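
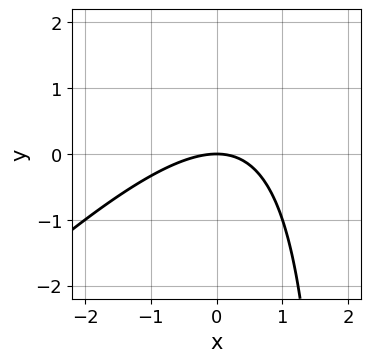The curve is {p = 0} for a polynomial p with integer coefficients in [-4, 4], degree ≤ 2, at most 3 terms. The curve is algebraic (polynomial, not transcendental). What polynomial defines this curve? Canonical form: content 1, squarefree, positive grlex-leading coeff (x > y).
x^2 - x*y + 2*y

First, degree: the shape is more complex than any degree-1 curve, so deg p = 2.
Then, observable constraints: it meets the x-axis at x = 0 (among the integer gridlines); one y-axis crossing is at y = 0.
Finally, together with the visible shape, these determine p as stated.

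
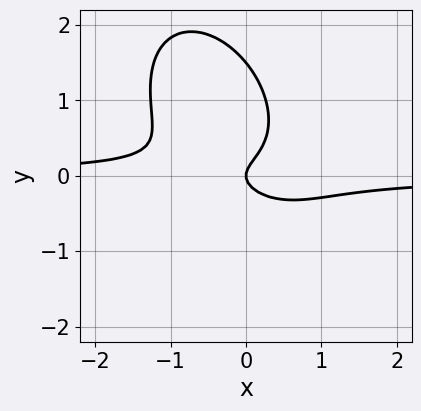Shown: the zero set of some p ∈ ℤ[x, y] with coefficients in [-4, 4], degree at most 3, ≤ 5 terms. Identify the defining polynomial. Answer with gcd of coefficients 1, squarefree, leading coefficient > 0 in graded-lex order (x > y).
First, the degree is 3 — a generic line meets the curve in up to 3 points.
Then, observable constraints: it crosses the x-axis at the gridline x = 0; it meets the y-axis at y = 0 (among the integer gridlines).
Finally, putting this together gives p.

3*x^2*y + 2*x*y^2 + 2*y^3 - 3*y^2 + x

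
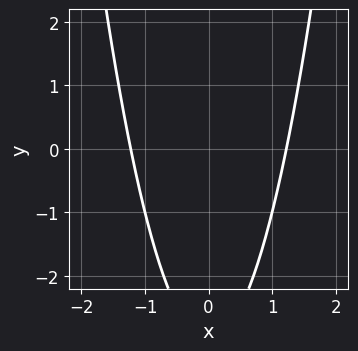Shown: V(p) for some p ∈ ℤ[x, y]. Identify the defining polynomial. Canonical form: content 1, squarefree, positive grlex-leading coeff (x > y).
deg p = 2. The shape is more complex than any degree-1 curve.
Symmetries: mirror symmetry x ↦ −x ⇒ only even powers of x.
From the visible intercepts: it misses every integer gridline on the y-axis.
Matching integer coefficients to the picture gives p.

2*x^2 - y - 3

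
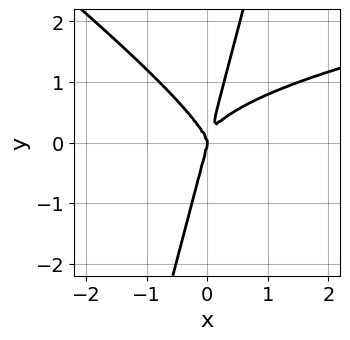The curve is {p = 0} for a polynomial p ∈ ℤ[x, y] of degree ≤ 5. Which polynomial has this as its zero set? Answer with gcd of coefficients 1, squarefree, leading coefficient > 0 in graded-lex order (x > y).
3*x^2*y^2 + 3*x*y^3 - y^4 - 3*x^3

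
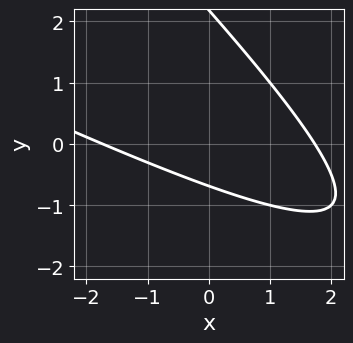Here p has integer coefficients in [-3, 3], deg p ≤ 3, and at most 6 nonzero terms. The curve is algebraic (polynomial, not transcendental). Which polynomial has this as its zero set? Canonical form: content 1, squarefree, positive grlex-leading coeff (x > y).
1. Degree: no degree-1 curve has this shape, so deg p = 2.
2. Matching integer coefficients to the picture gives p.

x^2 + 3*x*y + 2*y^2 - 3*y - 3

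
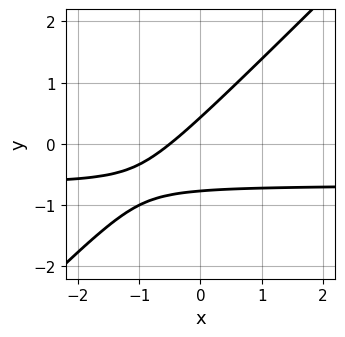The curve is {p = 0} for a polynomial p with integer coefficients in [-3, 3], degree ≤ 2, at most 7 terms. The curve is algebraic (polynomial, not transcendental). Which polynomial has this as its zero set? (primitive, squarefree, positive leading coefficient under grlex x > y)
(a) Degree: the shape is more complex than any degree-1 curve, so deg p = 2.
(b) Solving for integer coefficients yields p as stated.

3*x*y - 3*y^2 + 2*x - y + 1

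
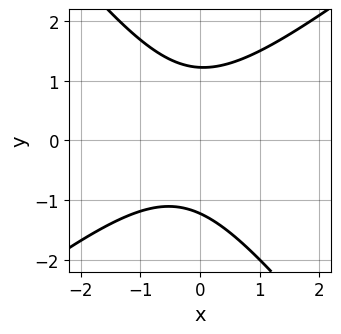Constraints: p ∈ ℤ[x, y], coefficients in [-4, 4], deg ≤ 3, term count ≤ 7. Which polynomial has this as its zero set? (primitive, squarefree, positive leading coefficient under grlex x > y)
2*x^2 - x*y - 2*y^2 + x + 3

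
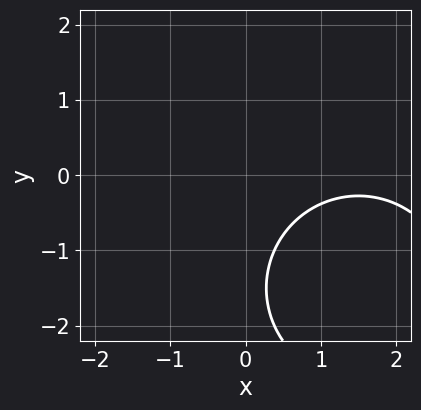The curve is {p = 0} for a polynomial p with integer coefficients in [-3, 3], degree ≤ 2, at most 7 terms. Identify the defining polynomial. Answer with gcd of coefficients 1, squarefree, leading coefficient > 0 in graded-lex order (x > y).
x^2 + y^2 - 3*x + 3*y + 3

deg p = 2.
Against the integer gridlines: no y-intercept at any integer in the box; no x-intercept at any integer in the box.
Fitting integer coefficients to these (and the overall shape) gives p.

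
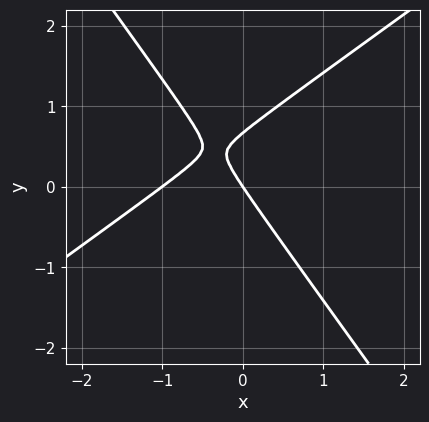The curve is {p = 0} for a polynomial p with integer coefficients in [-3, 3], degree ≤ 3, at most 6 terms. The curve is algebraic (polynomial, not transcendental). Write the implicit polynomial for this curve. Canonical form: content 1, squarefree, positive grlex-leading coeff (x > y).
Degree: no degree-1 curve has this shape, so deg p = 2.
From the axis intercepts and sections: one y-axis crossing is at y = 0; among the integer gridlines, it crosses the x-axis at x ∈ {-1, 0}.
Together with the visible shape, these determine p as stated.

3*x^2 - 2*x*y - 3*y^2 + 3*x + 2*y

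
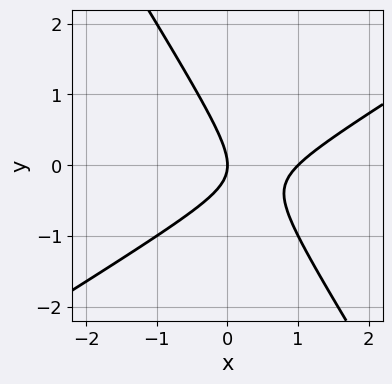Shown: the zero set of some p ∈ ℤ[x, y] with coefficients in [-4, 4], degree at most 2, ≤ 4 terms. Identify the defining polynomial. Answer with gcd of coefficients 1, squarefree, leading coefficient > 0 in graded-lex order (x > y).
First, the degree is 2 — a generic line meets the curve in up to 2 points.
Then, from the visible intercepts: one y-axis crossing is at y = 0; among the integer gridlines, it crosses the x-axis at x ∈ {0, 1}.
Finally, the integer polynomial consistent with all of this is the stated p.

x^2 - x*y - y^2 - x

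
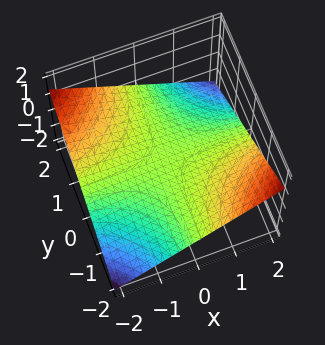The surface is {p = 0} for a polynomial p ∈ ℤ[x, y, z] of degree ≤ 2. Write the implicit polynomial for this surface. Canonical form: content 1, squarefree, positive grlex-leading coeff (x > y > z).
x*y + 3*z

1. deg p = 2. A hyperbolic paraboloid; a quadric.
2. Reading off the gridlines: the visible x-axis segment lies entirely on the surface; one z-axis crossing is at z = 0.
3. Solving for integer coefficients yields p as stated. Check: (0, 1, 0) on the y-axis lies on the surface, and p(0, 1, 0) = 0. ✓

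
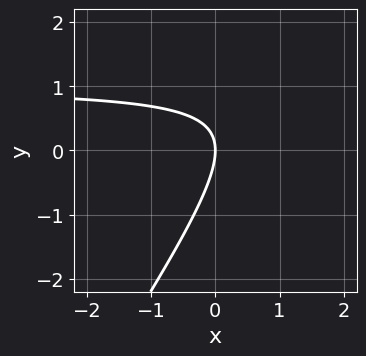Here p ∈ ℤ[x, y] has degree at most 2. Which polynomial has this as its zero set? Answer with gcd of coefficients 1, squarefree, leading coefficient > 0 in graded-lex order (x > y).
3*x*y - 2*y^2 - 3*x

The degree is 2 — the shape is more complex than any degree-1 curve.
Reading off the gridlines: it crosses the y-axis at the gridline y = 0; one x-axis crossing is at x = 0.
Solving for integer coefficients yields p as stated.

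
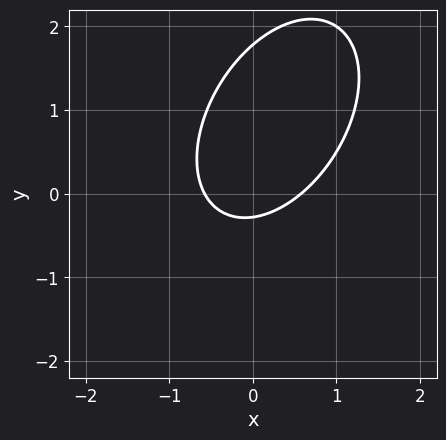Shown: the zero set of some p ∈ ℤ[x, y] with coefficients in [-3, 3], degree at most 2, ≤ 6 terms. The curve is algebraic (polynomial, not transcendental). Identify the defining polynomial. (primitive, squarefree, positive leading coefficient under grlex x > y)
1. Degree: no degree-1 curve has this shape, so deg p = 2.
2. Matching integer coefficients to the picture gives p.

3*x^2 - 2*x*y + 2*y^2 - 3*y - 1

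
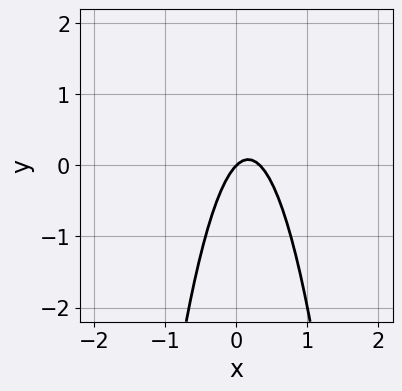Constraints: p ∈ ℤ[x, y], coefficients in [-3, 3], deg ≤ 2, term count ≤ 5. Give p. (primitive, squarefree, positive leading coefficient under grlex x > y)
1. The degree is 2 — a generic line meets the curve in up to 2 points.
2. Checking where it meets the axes: it meets the x-axis at x = 0 (among the integer gridlines); it crosses the y-axis at the gridline y = 0.
3. Matching integer coefficients to the picture gives p.

3*x^2 - x + y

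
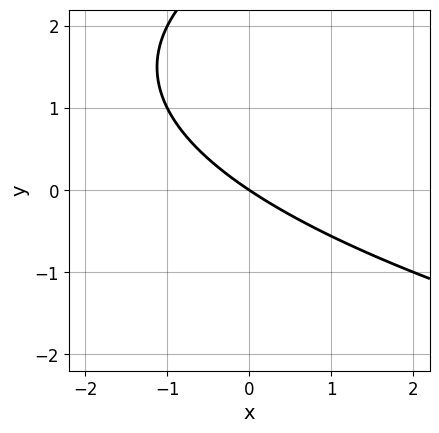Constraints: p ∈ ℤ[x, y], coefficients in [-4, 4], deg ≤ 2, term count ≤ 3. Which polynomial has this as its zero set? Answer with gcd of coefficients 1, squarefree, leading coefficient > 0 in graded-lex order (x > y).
y^2 - 2*x - 3*y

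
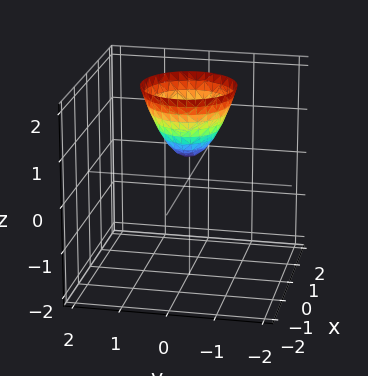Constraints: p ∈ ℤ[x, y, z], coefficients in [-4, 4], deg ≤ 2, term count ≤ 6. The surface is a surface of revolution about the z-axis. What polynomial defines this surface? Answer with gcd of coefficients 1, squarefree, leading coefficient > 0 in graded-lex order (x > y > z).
3*x^2 + 3*y^2 - 2*z + 1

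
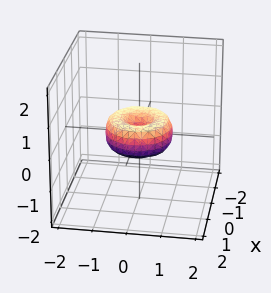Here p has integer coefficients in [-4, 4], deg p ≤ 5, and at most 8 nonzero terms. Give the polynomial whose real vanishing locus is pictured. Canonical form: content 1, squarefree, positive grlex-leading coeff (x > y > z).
First, deg p = 4.
Next, by symmetry, the z-axis is an axis of rotation, so x and y enter only as x² + y².
Next, from the axis intercepts and sections: one z-axis crossing is at z = 0; a circular section at z = 0 has radius exactly 1; the y-axis gridline crossings are at y ∈ {-1, 0, 1}.
Finally, these observations pin down the coefficients.

x^4 + 2*x^2*y^2 + y^4 - x^2 - y^2 + z^2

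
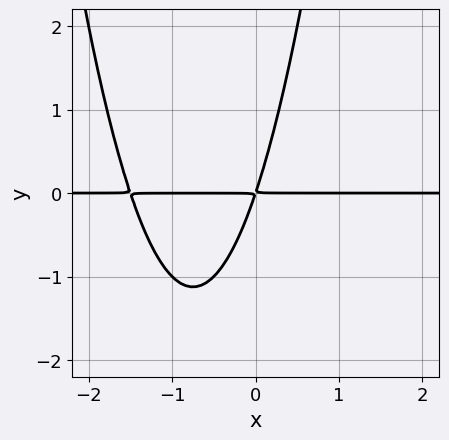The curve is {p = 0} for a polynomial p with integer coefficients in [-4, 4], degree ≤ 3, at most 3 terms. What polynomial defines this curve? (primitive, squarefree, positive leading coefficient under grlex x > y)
2*x^2*y + 3*x*y - y^2

deg p = 3.
Checking where it meets the axes: every point of the x-axis in the box is on the curve.
Assembling these constraints gives the stated polynomial.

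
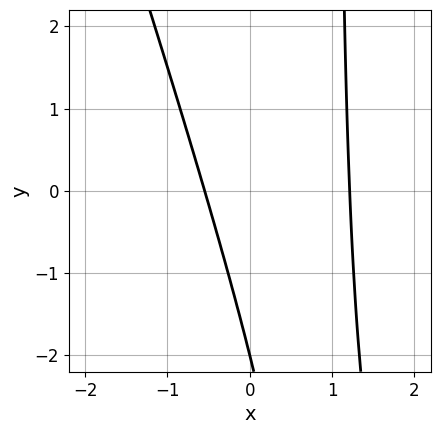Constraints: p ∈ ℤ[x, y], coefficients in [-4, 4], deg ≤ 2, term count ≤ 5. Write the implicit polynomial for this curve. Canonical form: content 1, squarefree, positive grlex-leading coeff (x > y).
3*x^2 + x*y - 2*x - y - 2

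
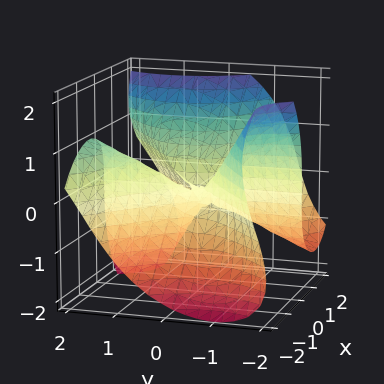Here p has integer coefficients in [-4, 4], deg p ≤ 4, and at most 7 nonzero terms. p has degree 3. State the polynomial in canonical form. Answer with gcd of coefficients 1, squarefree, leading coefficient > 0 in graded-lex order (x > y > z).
Degree: a generic line meets the surface in up to 3 points, so deg p = 3.
Reading off the gridlines: it meets the x-axis at x = 0 (among the integer gridlines); it crosses the z-axis at the gridline z = 0; the visible y-axis segment lies entirely on the surface.
Matching integer coefficients to the picture gives p.

2*x^3 - 3*x*y^2 + 3*x*y*z - 2*z^3 + 2*x*z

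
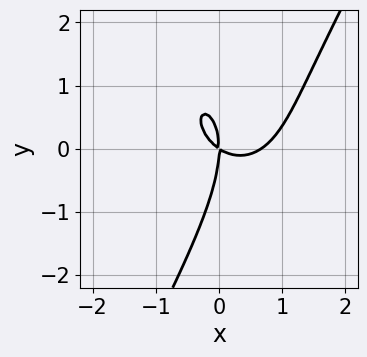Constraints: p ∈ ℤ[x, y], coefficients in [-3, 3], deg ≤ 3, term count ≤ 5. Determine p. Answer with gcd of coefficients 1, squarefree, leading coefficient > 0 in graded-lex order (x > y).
3*x^3 + x*y^2 - y^3 - 2*x^2 - 3*x*y

deg p = 3.
From the visible intercepts: it meets the x-axis at x = 0 (among the integer gridlines); it meets the y-axis at y = 0 (among the integer gridlines).
These observations pin down the coefficients.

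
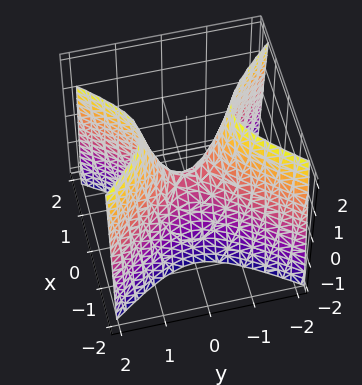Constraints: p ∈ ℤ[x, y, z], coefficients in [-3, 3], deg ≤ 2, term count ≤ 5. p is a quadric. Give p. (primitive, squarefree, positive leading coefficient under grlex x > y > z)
Degree: a saddle surface; a quadric, so deg p = 2.
Symmetries: mirror symmetry y ↦ −y ⇒ only even powers of y; it's symmetric under x → −x, forcing even powers of x.
Observable constraints: it meets the x-axis at x = 0 (among the integer gridlines); it crosses the y-axis at the gridline y = 0.
The integer polynomial consistent with all of this is the stated p.

3*x^2 - 2*y^2 + z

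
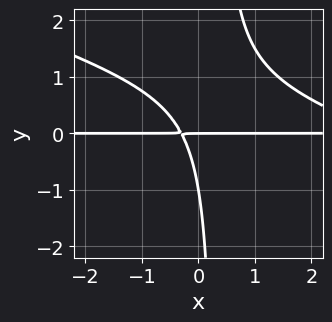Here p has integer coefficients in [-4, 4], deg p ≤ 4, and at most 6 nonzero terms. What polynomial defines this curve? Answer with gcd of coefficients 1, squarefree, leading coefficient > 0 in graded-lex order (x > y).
Degree: the shape is more complex than any degree-2 curve, so deg p = 3.
Checking where it meets the axes: the visible x-axis segment lies entirely on the curve; the y-axis gridline crossings are at y ∈ {-1, 0}.
The integer polynomial consistent with all of this is the stated p.

x^2*y + 3*x*y^2 - 3*x*y - y^2 - y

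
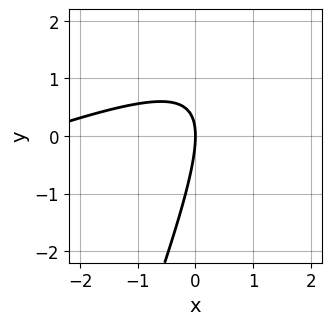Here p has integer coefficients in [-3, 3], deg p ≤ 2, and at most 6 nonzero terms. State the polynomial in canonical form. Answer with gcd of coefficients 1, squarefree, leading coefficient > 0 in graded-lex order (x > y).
1. deg p = 2.
2. From the axis intercepts and sections: it meets the x-axis at x = 0 (among the integer gridlines); it meets the y-axis at y = 0 (among the integer gridlines).
3. The integer polynomial consistent with all of this is the stated p.

x^2 - 3*x*y + y^2 + 3*x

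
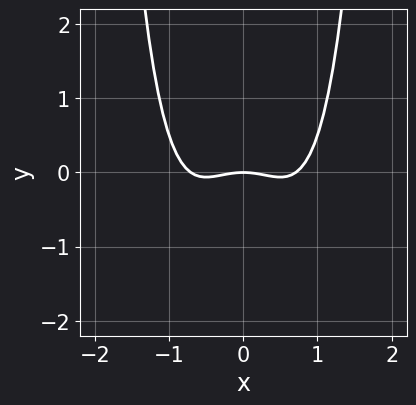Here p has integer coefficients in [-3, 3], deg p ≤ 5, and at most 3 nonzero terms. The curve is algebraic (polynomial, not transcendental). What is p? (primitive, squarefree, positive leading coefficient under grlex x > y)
2*x^4 - x^2 - 2*y

1. Degree: the shape is more complex than any degree-3 curve, so deg p = 4.
2. Symmetries: the x ↦ −x reflection is a symmetry, so x appears only in even powers.
3. Reading off the gridlines: one x-axis crossing is at x = 0; one y-axis crossing is at y = 0.
4. Fitting integer coefficients to these (and the overall shape) gives p.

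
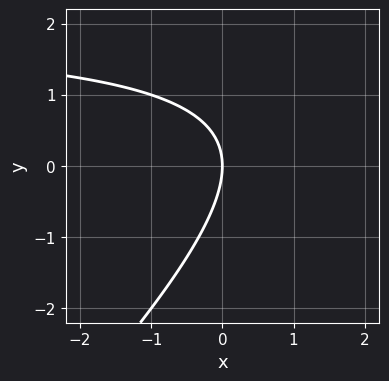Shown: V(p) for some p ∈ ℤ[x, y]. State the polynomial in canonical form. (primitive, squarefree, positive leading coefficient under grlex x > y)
x*y - y^2 - 2*x

(a) The degree is 2 — the shape is more complex than any degree-1 curve.
(b) Observable constraints: one x-axis crossing is at x = 0; one y-axis crossing is at y = 0.
(c) Together with the visible shape, these determine p as stated.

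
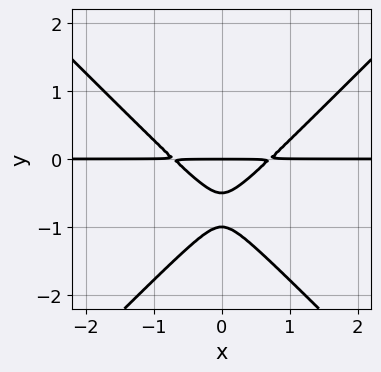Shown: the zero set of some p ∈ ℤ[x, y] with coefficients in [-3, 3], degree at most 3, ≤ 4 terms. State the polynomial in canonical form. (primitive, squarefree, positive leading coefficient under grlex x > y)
1. The degree is 3 — no degree-2 curve has this shape.
2. Symmetries: mirror symmetry x ↦ −x ⇒ only even powers of x.
3. From the axis intercepts and sections: every point of the x-axis in the box is on the curve; among the integer gridlines, it crosses the y-axis at y ∈ {-1, 0}.
4. Together with the visible shape, these determine p as stated.

2*x^2*y - 2*y^3 - 3*y^2 - y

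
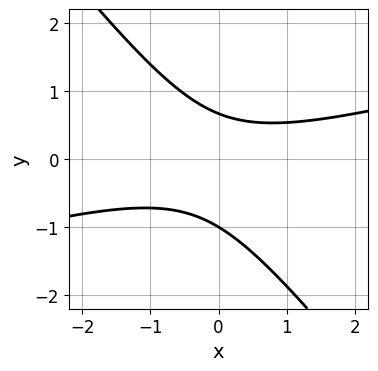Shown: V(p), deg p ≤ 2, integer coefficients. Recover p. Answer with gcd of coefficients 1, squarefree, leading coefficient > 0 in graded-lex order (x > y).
x^2 - 3*x*y - 3*y^2 - y + 2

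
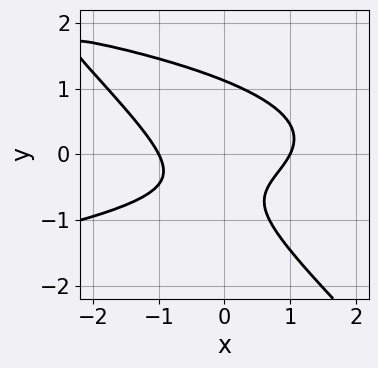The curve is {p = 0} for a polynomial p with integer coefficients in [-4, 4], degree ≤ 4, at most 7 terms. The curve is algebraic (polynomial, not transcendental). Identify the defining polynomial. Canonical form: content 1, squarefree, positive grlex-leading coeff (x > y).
3*x*y^2 + 3*y^3 + 2*x^2 - 2*y - 2

First, deg p = 3. The shape is more complex than any degree-2 curve.
Then, from the visible intercepts: the x-axis gridline crossings are at x ∈ {-1, 1}.
Finally, matching integer coefficients to the picture gives p.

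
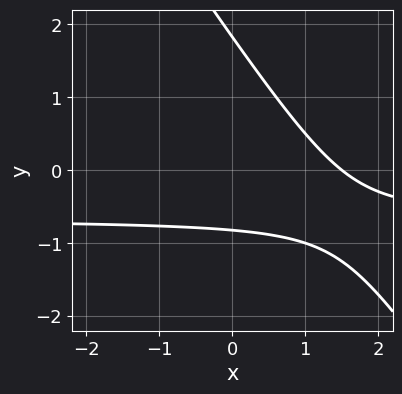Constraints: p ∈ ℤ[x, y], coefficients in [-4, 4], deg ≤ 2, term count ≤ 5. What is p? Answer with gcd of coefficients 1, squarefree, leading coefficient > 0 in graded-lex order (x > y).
3*x*y + 2*y^2 + 2*x - 2*y - 3

First, the degree is 2 — the shape is more complex than any degree-1 curve.
Finally, the integer polynomial consistent with all of this is the stated p.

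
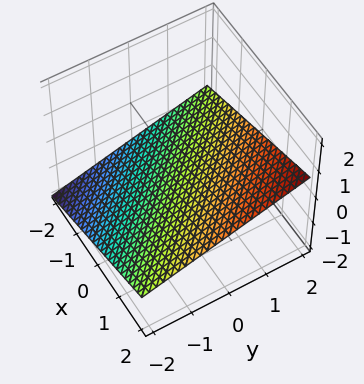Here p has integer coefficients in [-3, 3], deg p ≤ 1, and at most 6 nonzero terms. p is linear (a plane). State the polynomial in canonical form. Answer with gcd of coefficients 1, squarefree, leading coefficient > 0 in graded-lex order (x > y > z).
x + y - 3*z - 2

deg p = 1. The surface is flat (a plane).
Observable constraints: one y-axis crossing is at y = 2; one x-axis crossing is at x = 2.
These observations pin down the coefficients.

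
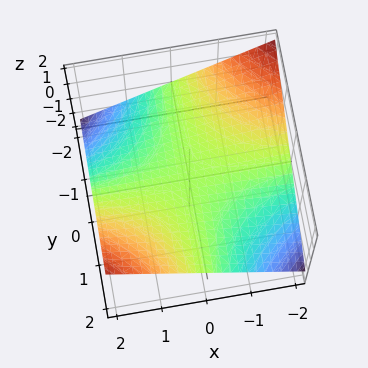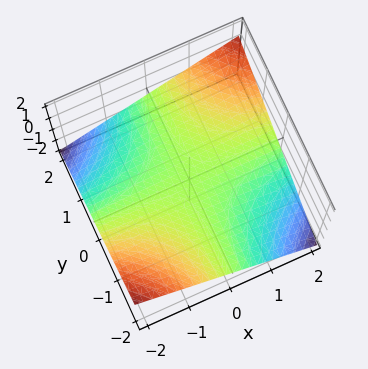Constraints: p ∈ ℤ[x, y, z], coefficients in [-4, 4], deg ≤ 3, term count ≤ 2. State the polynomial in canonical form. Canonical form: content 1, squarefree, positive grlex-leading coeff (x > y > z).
x*y - 3*z

1. The degree is 2 — a hyperbolic paraboloid; a quadric.
2. Reading off the gridlines: one z-axis crossing is at z = 0; every point of the y-axis in the box is on the surface.
3. Matching integer coefficients to the picture gives p.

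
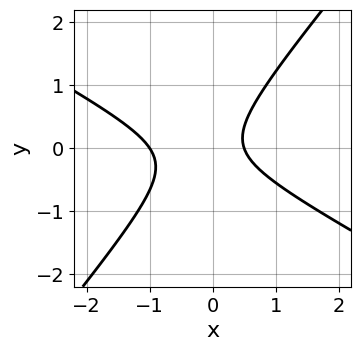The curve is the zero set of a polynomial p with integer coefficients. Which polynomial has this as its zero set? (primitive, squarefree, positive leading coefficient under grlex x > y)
2*x^2 + 2*x*y - 3*y^2 + x - 1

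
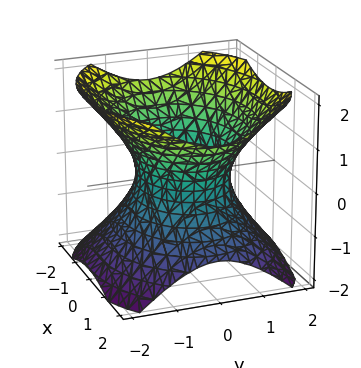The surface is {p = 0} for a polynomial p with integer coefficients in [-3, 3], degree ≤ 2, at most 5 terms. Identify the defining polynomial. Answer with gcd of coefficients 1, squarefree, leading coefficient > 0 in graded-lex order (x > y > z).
2*x^2 + 3*y^2 - 3*z^2 - 3

First, the degree is 2 — one connected sheet with a waist; a quadric.
Next, symmetries: mirror symmetry z ↦ −z ⇒ only even powers of z; it's symmetric under y → −y, forcing even powers of y; it's symmetric under x → −x, forcing even powers of x.
Then, from the axis intercepts and sections: among the integer gridlines, it crosses the y-axis at y ∈ {-1, 1}; the surface avoids every integer z-axis point in the box.
Finally, solving for integer coefficients yields p as stated.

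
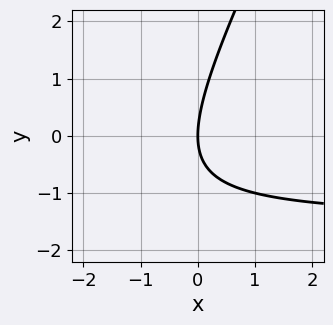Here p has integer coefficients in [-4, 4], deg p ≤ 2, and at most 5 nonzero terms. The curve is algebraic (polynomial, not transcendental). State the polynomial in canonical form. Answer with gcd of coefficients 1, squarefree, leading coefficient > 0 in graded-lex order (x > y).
(a) deg p = 2. A generic line meets the curve in up to 2 points.
(b) Against the integer gridlines: it meets the x-axis at x = 0 (among the integer gridlines); it crosses the y-axis at the gridline y = 0.
(c) Fitting integer coefficients to these (and the overall shape) gives p.

2*x*y - y^2 + 3*x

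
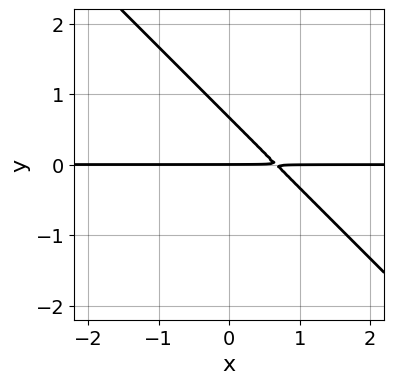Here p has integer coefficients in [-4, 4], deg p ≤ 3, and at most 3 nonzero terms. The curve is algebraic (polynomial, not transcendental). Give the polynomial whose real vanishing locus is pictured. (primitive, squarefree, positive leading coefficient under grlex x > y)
deg p = 2. The shape is more complex than any degree-1 curve.
From the axis intercepts and sections: every point of the x-axis in the box is on the curve; it crosses the y-axis at the gridline y = 0.
These observations pin down the coefficients.

3*x*y + 3*y^2 - 2*y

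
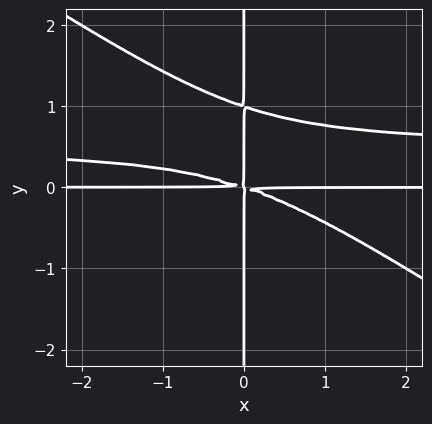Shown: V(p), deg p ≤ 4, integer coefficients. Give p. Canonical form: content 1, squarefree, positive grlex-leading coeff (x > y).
2*x^2*y^2 + 3*x*y^3 - x^2*y - 3*x*y^2

The degree is 4 — no degree-3 curve has this shape.
Against the integer gridlines: every point of the y-axis in the box is on the curve; the visible x-axis segment lies entirely on the curve.
Matching integer coefficients to the picture gives p.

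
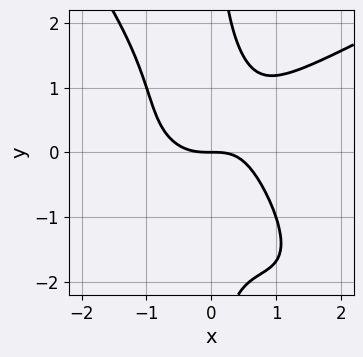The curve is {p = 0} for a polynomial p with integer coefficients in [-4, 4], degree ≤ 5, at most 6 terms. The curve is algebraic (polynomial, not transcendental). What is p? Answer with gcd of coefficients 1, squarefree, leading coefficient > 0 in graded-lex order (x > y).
x^4 - 3*x^2*y^2 - 2*x*y^3 + 3*x^3 + 3*y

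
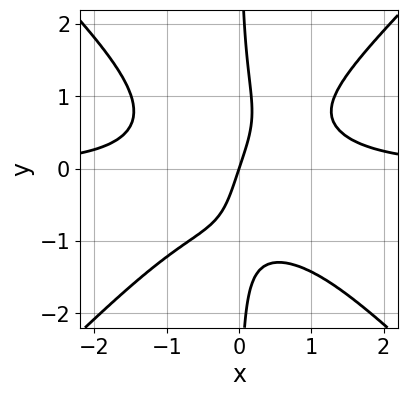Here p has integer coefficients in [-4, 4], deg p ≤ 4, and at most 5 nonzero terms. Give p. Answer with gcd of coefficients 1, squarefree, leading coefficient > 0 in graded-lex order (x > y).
The degree is 4 — the shape is more complex than any degree-3 curve.
Observable constraints: it crosses the x-axis at the gridline x = 0; one y-axis crossing is at y = 0.
Matching integer coefficients to the picture gives p.

3*x^3*y - 3*x*y^3 - 3*x + y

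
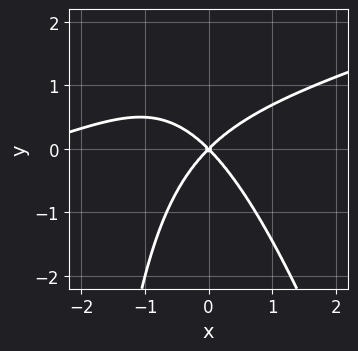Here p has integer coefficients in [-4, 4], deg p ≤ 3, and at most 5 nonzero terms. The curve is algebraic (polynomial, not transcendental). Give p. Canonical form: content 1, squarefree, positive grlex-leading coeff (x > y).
x^3 - 3*x^2*y - x*y^2 + 3*x^2 - 3*y^2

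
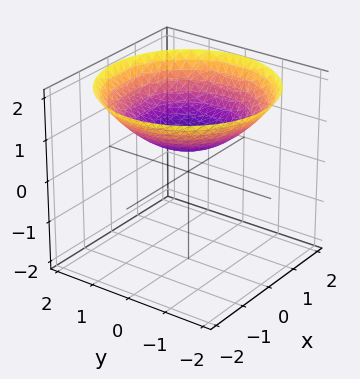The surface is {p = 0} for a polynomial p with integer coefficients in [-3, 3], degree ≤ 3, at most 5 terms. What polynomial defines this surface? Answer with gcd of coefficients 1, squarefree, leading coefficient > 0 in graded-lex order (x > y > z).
x^2 + y^2 - 3*z + 2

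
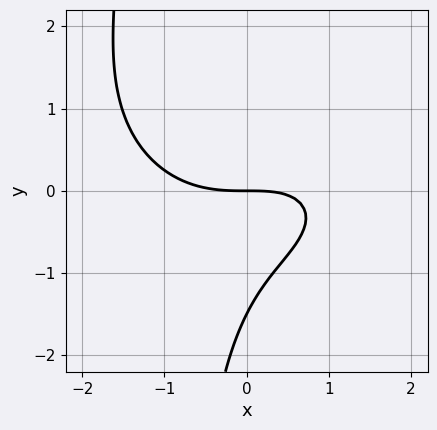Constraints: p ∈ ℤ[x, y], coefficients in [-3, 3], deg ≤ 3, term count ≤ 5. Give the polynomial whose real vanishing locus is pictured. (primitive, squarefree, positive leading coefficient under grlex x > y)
x^3 + 2*x*y^2 - x*y + 2*y^2 + 3*y

First, the degree is 3 — a generic line meets the curve in up to 3 points.
Then, against the integer gridlines: one y-axis crossing is at y = 0; it crosses the x-axis at the gridline x = 0.
Finally, these observations pin down the coefficients.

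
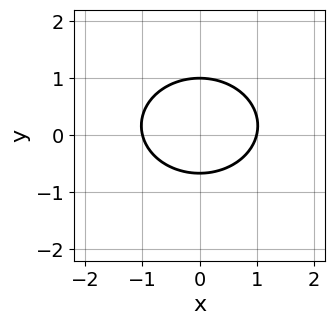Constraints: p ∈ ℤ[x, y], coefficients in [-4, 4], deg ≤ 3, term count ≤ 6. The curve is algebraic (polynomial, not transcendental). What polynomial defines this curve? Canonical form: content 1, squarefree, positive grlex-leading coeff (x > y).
2*x^2 + 3*y^2 - y - 2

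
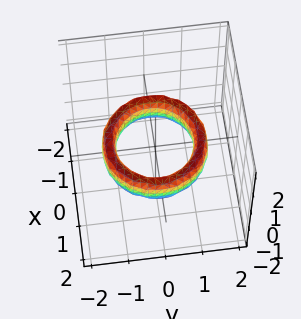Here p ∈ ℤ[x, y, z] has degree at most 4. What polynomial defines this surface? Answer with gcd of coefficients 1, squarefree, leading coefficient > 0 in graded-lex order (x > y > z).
The degree is 4 — a generic line meets the surface in up to 4 points.
By symmetry, every cross-section ⟂ z is a circle, so x, y appear only via x² + y².
Against the integer gridlines: among the integer gridlines, it crosses the x-axis at x ∈ {-1, 1}; among the integer gridlines, it crosses the y-axis at y ∈ {-1, 1}; no z-intercept at any integer in the box; a circular section at z = 0 has radius exactly 1.
Fitting integer coefficients to these (and the overall shape) gives p.

x^4 + 2*x^2*y^2 + y^4 - 3*x^2 - 3*y^2 + z^2 + 2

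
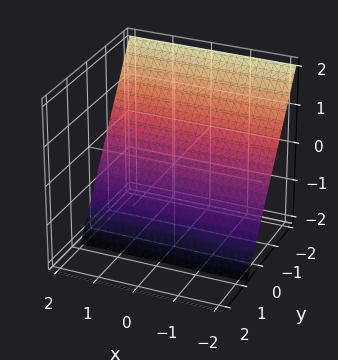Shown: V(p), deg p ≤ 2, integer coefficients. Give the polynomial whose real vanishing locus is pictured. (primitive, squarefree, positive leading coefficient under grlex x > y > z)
The degree is 1 — the surface is flat (a plane).
Checking where it meets the axes: it meets the z-axis at z = -1 (among the integer gridlines); no x-intercept at any integer in the box.
Fitting integer coefficients to these (and the overall shape) gives p.

3*y + 2*z + 2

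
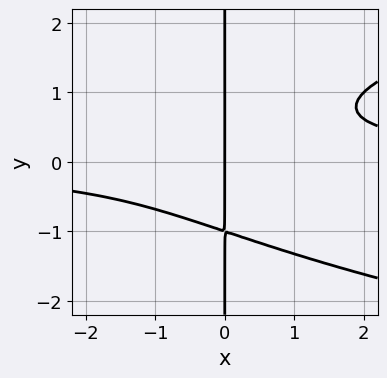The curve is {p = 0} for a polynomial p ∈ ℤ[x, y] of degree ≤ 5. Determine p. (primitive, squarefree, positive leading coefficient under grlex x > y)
x*y^3 - x^2*y + x

(a) deg p = 4.
(b) Checking where it meets the axes: the visible y-axis segment lies entirely on the curve; one x-axis crossing is at x = 0.
(c) Assembling these constraints gives the stated polynomial.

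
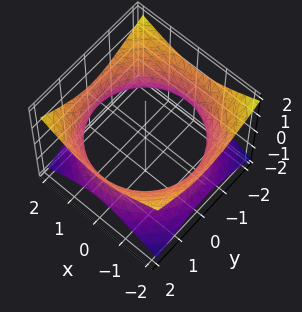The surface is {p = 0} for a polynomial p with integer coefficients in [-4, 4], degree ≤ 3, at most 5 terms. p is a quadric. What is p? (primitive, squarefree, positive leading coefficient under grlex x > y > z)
x^2 + y^2 - 2*z^2 - 3

The degree is 2 — one connected sheet with a waist; a quadric.
Symmetries: it's symmetric under z → −z, forcing even powers of z; rotational symmetry about the z-axis ⇒ p depends on x, y only through x² + y².
From the visible intercepts: it misses every integer gridline on the z-axis; a circular section at z = 0 has radius between 1 and 2.
Putting this together gives p.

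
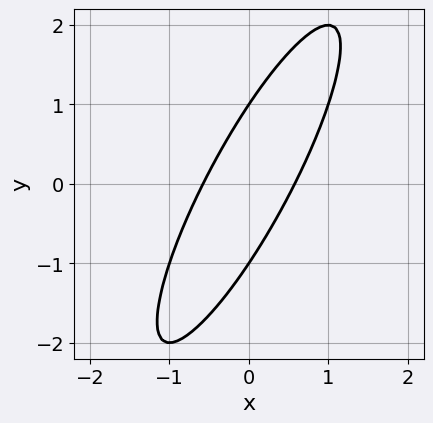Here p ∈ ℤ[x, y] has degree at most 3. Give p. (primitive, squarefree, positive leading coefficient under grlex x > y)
First, degree: no degree-1 curve has this shape, so deg p = 2.
Then, observable constraints: among the integer gridlines, it crosses the y-axis at y ∈ {-1, 1}.
Finally, these observations pin down the coefficients.

3*x^2 - 3*x*y + y^2 - 1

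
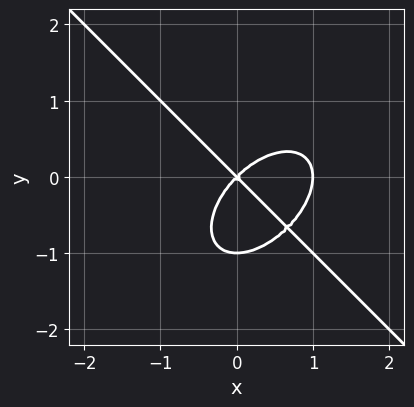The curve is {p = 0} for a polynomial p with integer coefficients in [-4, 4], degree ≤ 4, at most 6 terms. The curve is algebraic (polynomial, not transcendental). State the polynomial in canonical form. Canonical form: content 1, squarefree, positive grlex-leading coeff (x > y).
x^3 + y^3 - x^2 + y^2

(a) The degree is 3 — the shape is more complex than any degree-2 curve.
(b) Checking where it meets the axes: among the integer gridlines, it crosses the x-axis at x ∈ {0, 1}; the y-axis gridline crossings are at y ∈ {-1, 0}.
(c) These observations pin down the coefficients.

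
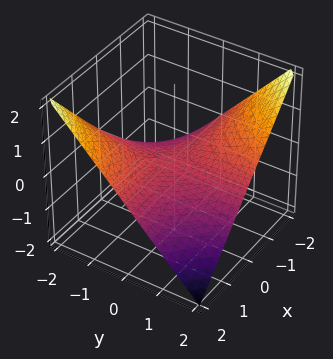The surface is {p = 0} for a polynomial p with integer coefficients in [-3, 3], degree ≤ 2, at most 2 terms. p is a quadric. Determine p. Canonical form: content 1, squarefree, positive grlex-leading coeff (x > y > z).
First, the degree is 2 — a saddle surface; a quadric.
Then, against the integer gridlines: the visible y-axis segment lies entirely on the surface; it meets the z-axis at z = 0 (among the integer gridlines); the visible x-axis segment lies entirely on the surface.
Finally, the integer polynomial consistent with all of this is the stated p.

x*y + 2*z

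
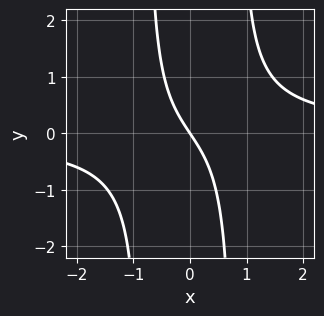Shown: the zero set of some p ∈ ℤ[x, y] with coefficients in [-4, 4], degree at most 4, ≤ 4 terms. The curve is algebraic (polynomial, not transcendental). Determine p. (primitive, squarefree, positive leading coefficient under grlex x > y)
3*x^2*y - 3*x - 2*y

Degree: no degree-2 curve has this shape, so deg p = 3.
From the axis intercepts and sections: one x-axis crossing is at x = 0; it meets the y-axis at y = 0 (among the integer gridlines).
Together with the visible shape, these determine p as stated.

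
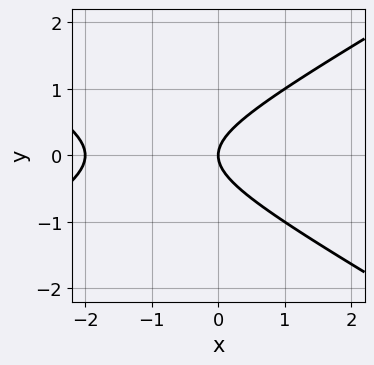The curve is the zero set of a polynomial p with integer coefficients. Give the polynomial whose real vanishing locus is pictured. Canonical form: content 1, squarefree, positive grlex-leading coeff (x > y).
(a) Degree: the shape is more complex than any degree-1 curve, so deg p = 2.
(b) Symmetries: mirror symmetry y ↦ −y ⇒ only even powers of y.
(c) Reading off the gridlines: it meets the y-axis at y = 0 (among the integer gridlines); the x-axis gridline crossings are at x ∈ {-2, 0}.
(d) Matching integer coefficients to the picture gives p.

x^2 - 3*y^2 + 2*x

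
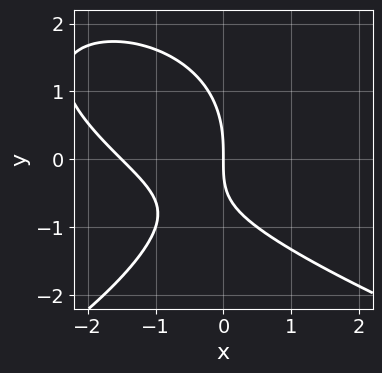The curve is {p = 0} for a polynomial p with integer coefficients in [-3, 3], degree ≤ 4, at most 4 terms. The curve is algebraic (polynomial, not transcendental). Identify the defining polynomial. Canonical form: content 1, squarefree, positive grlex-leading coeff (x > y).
(a) The degree is 3 — a generic line meets the curve in up to 3 points.
(b) From the visible intercepts: one y-axis crossing is at y = 0; one x-axis crossing is at x = 0.
(c) Matching integer coefficients to the picture gives p.

y^3 + 2*x^2 + 2*x*y + 3*x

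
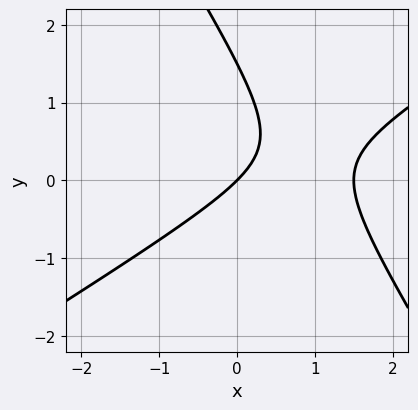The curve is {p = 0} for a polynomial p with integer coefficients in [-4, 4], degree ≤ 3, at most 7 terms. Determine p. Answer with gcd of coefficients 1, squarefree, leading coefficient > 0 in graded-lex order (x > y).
Degree: a generic line meets the curve in up to 2 points, so deg p = 2.
Reading off the gridlines: it meets the x-axis at x = 0 (among the integer gridlines); it meets the y-axis at y = 0 (among the integer gridlines).
The integer polynomial consistent with all of this is the stated p.

2*x^2 - 2*x*y - 2*y^2 - 3*x + 3*y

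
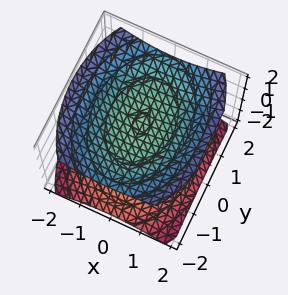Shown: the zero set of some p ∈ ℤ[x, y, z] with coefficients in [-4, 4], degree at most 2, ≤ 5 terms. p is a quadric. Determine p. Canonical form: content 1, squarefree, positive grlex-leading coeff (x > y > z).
2*x^2 + y^2 - 3*z^2 + 3

There are 2 components. They look like related sheets of one shape, so recover p as a whole.
The degree is 2 — two sheets facing apart; a quadric.
Symmetries: the y ↦ −y reflection is a symmetry, so y appears only in even powers; mirror symmetry z ↦ −z ⇒ only even powers of z; mirror symmetry x ↦ −x ⇒ only even powers of x.
Observable constraints: the z-axis gridline crossings are at z ∈ {-1, 1}; the surface avoids every integer x-axis point in the box.
These observations pin down the coefficients.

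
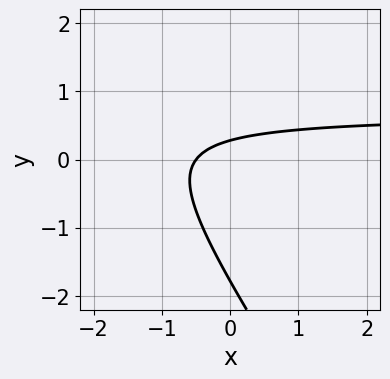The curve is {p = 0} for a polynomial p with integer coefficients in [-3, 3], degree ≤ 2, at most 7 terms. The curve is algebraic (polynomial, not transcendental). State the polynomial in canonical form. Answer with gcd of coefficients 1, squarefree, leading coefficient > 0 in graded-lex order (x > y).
Degree: the shape is more complex than any degree-1 curve, so deg p = 2.
Matching integer coefficients to the picture gives p.

3*x*y + 2*y^2 - 2*x + 3*y - 1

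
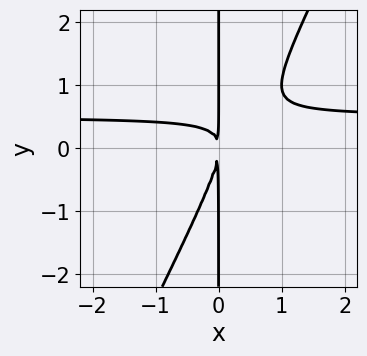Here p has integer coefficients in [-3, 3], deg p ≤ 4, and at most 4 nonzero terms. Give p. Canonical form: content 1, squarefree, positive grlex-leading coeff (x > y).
(a) Degree: the shape is more complex than any degree-2 curve, so deg p = 3.
(b) From the axis intercepts and sections: the visible y-axis segment lies entirely on the curve.
(c) Assembling these constraints gives the stated polynomial.

2*x^2*y - x*y^2 - x^2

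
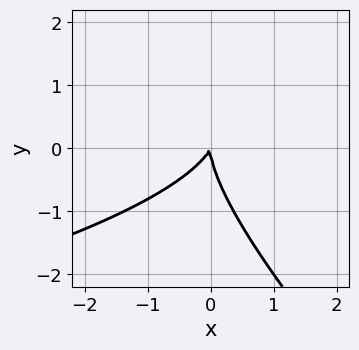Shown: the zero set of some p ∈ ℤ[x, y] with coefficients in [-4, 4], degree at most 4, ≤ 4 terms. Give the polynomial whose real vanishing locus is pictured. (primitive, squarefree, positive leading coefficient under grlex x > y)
deg p = 3.
Observable constraints: it meets the x-axis at x = 0 (among the integer gridlines); it meets the y-axis at y = 0 (among the integer gridlines).
Putting this together gives p.

x*y^2 + y^3 + 2*x^2 - x*y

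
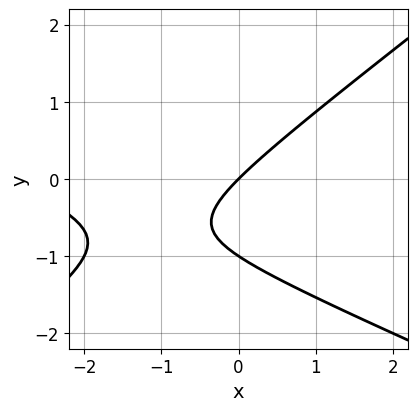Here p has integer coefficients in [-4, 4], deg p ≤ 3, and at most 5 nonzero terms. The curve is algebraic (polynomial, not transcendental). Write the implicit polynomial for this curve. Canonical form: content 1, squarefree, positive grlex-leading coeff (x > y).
x^2 + x*y - 3*y^2 + 3*x - 3*y

First, deg p = 2. A generic line meets the curve in up to 2 points.
Then, from the axis intercepts and sections: the y-axis gridline crossings are at y ∈ {-1, 0}; one x-axis crossing is at x = 0.
Finally, the integer polynomial consistent with all of this is the stated p.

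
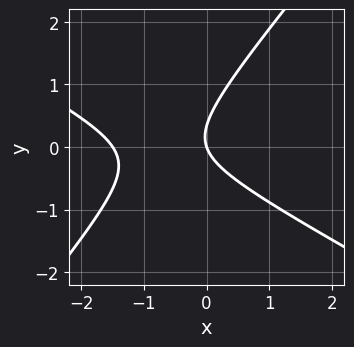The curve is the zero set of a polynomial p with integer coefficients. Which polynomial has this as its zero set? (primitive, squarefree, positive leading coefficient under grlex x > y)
2*x^2 + 2*x*y - 3*y^2 + 3*x + y

1. deg p = 2. A generic line meets the curve in up to 2 points.
2. Checking where it meets the axes: one x-axis crossing is at x = 0; it meets the y-axis at y = 0 (among the integer gridlines).
3. Solving for integer coefficients yields p as stated.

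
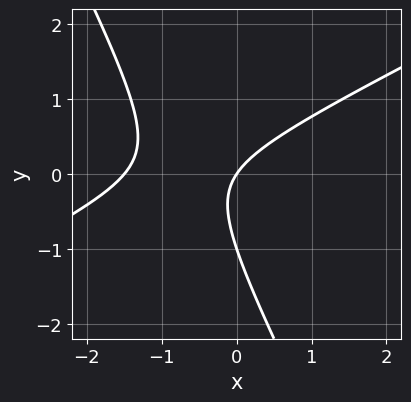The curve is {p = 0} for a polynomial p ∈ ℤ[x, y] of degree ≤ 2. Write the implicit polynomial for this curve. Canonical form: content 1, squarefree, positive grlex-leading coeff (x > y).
2*x^2 - 3*x*y - 2*y^2 + 3*x - 2*y

1. deg p = 2. A generic line meets the curve in up to 2 points.
2. Against the integer gridlines: among the integer gridlines, it crosses the y-axis at y ∈ {-1, 0}; it meets the x-axis at x = 0 (among the integer gridlines).
3. The integer polynomial consistent with all of this is the stated p.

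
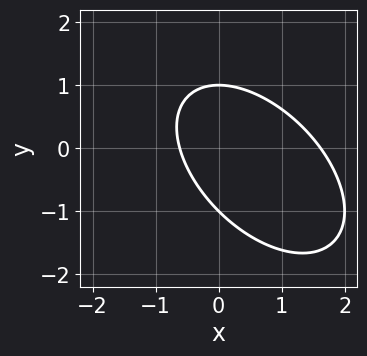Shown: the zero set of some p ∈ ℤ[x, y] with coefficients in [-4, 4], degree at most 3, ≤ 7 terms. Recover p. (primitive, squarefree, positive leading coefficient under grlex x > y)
x^2 + x*y + y^2 - x - 1

1. deg p = 2.
2. Checking where it meets the axes: the y-axis gridline crossings are at y ∈ {-1, 1}.
3. Assembling these constraints gives the stated polynomial.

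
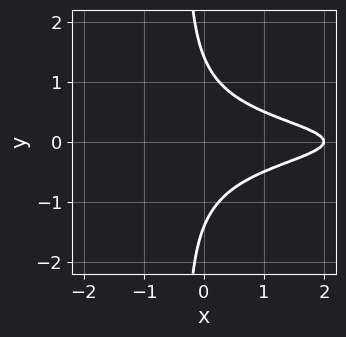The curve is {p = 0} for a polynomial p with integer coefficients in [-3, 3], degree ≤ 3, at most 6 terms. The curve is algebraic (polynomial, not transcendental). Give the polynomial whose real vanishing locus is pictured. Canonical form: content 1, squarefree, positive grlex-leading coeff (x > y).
(a) Degree: a generic line meets the curve in up to 3 points, so deg p = 3.
(b) Symmetries: the y ↦ −y reflection is a symmetry, so y appears only in even powers.
(c) From the visible intercepts: one x-axis crossing is at x = 2.
(d) Solving for integer coefficients yields p as stated.

3*x*y^2 + y^2 + x - 2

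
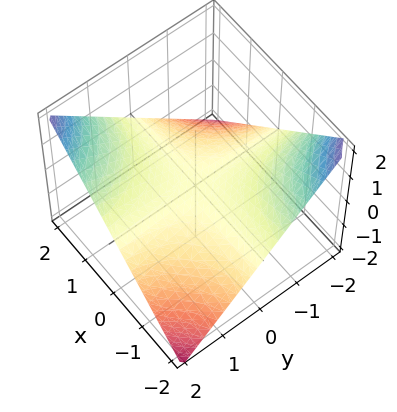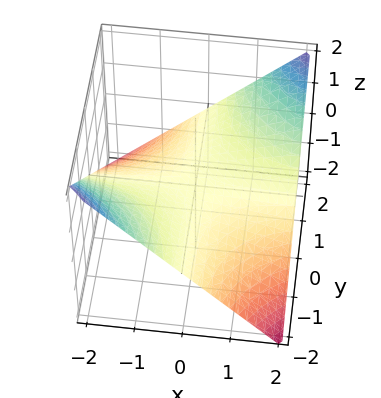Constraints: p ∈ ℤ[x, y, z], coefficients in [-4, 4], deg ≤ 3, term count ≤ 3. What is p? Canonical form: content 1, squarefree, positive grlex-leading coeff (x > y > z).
1. The degree is 2 — a saddle surface; a quadric.
2. From the axis intercepts and sections: the visible y-axis segment lies entirely on the surface; it meets the z-axis at z = 0 (among the integer gridlines); every point of the x-axis in the box is on the surface.
3. Together with the visible shape, these determine p as stated.

x*y - 2*z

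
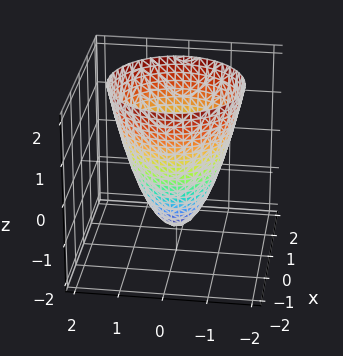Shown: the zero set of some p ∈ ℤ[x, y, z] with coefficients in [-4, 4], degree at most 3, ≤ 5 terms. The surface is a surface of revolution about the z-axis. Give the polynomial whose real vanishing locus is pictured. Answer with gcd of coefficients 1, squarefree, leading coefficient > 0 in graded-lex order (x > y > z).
1. deg p = 2. The shape is more complex than any degree-1 surface.
2. Symmetries: rotational symmetry about the z-axis ⇒ p depends on x, y only through x² + y².
3. Checking where it meets the axes: a circular section at z = 0 has radius exactly 1; the x-axis gridline crossings are at x ∈ {-1, 1}; among the integer gridlines, it crosses the y-axis at y ∈ {-1, 1}.
4. Solving for integer coefficients yields p as stated.

3*x^2 + 3*y^2 - 2*z - 3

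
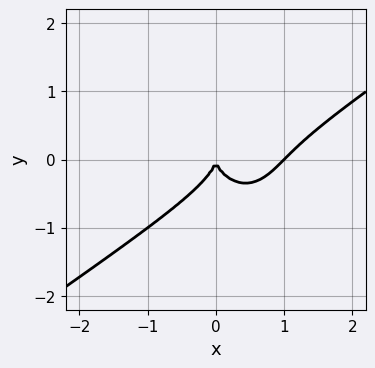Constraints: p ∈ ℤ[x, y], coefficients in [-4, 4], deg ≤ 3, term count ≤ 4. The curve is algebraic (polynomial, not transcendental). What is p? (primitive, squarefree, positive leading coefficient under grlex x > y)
x^3 - x^2*y - y^3 - x^2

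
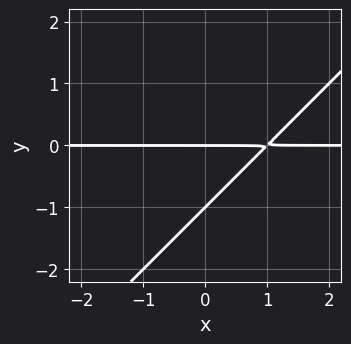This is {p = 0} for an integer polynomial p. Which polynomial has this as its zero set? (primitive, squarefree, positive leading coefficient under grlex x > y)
The degree is 2 — the shape is more complex than any degree-1 curve.
Against the integer gridlines: every point of the x-axis in the box is on the curve; the y-axis gridline crossings are at y ∈ {-1, 0}.
Matching integer coefficients to the picture gives p.

x*y - y^2 - y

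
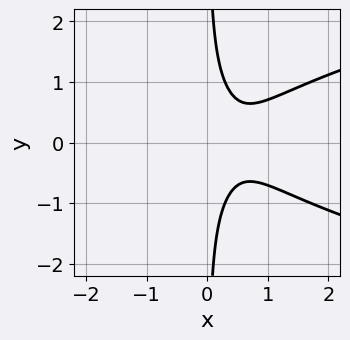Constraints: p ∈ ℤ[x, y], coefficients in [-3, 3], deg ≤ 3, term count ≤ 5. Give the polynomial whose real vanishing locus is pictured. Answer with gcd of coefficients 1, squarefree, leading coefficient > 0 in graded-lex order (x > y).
2*x*y^2 - 2*x^2 + 2*x - 1

(a) Degree: a generic line meets the curve in up to 3 points, so deg p = 3.
(b) Symmetries: mirror symmetry y ↦ −y ⇒ only even powers of y.
(c) Reading off the gridlines: it misses every integer gridline on the x-axis; no y-intercept at any integer in the box.
(d) Matching integer coefficients to the picture gives p.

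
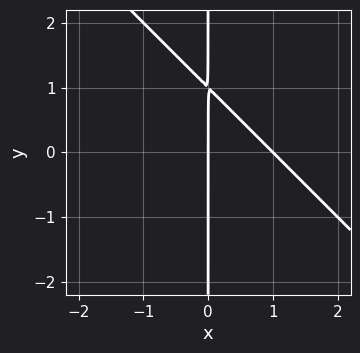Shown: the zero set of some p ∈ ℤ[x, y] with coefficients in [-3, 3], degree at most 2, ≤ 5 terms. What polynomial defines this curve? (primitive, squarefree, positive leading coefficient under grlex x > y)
First, degree: no degree-1 curve has this shape, so deg p = 2.
Then, from the axis intercepts and sections: every point of the y-axis in the box is on the curve; among the integer gridlines, it crosses the x-axis at x ∈ {0, 1}.
Finally, matching integer coefficients to the picture gives p.

x^2 + x*y - x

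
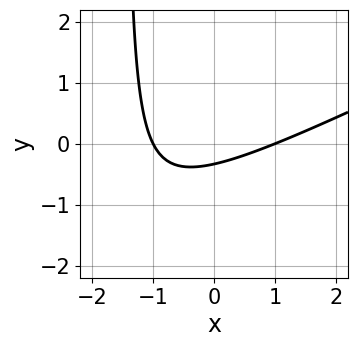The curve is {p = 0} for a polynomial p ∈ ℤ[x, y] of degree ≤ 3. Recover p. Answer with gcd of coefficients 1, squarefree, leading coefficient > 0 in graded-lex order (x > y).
(a) deg p = 2. The shape is more complex than any degree-1 curve.
(b) Against the integer gridlines: among the integer gridlines, it crosses the x-axis at x ∈ {-1, 1}.
(c) Assembling these constraints gives the stated polynomial.

x^2 - 2*x*y - 3*y - 1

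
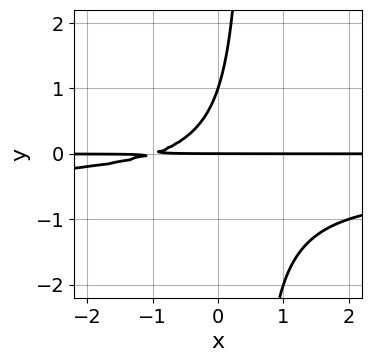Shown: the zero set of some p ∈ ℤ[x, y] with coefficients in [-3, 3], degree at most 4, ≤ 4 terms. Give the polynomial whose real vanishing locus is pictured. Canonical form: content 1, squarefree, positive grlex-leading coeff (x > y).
The degree is 3 — the shape is more complex than any degree-2 curve.
Checking where it meets the axes: the y-axis gridline crossings are at y ∈ {0, 1}; the visible x-axis segment lies entirely on the curve.
Matching integer coefficients to the picture gives p.

2*x*y^2 + x*y - y^2 + y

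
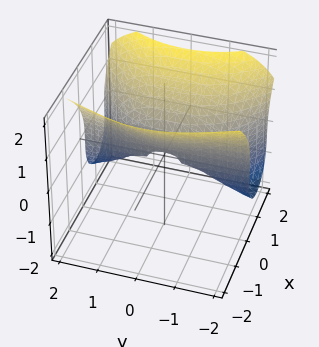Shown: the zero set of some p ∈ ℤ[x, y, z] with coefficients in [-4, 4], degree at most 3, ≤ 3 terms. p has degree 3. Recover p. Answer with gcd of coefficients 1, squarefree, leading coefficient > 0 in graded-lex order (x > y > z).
1. Degree: a generic line meets the surface in up to 3 points, so deg p = 3.
2. Reading off the gridlines: it meets the z-axis at z = 0 (among the integer gridlines); the visible y-axis segment lies entirely on the surface; it crosses the x-axis at the gridline x = 0.
3. Matching integer coefficients to the picture gives p.

x*y^2 + z^3 - 3*x^2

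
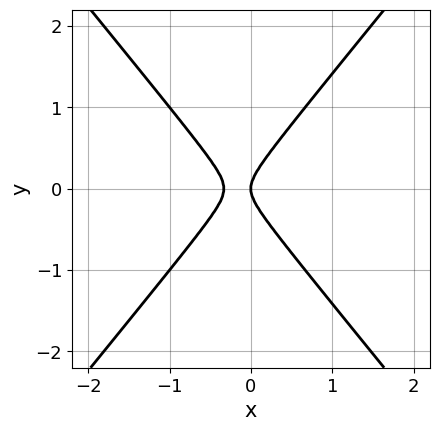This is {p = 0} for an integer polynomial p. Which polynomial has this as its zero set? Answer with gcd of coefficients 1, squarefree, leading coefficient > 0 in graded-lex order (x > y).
3*x^2 - 2*y^2 + x

(a) The degree is 2 — a generic line meets the curve in up to 2 points.
(b) Symmetries: it's symmetric under y → −y, forcing even powers of y.
(c) Against the integer gridlines: one x-axis crossing is at x = 0; it meets the y-axis at y = 0 (among the integer gridlines).
(d) Solving for integer coefficients yields p as stated.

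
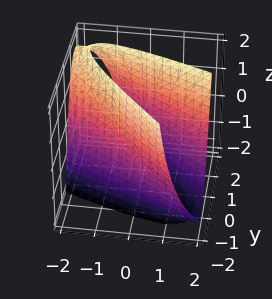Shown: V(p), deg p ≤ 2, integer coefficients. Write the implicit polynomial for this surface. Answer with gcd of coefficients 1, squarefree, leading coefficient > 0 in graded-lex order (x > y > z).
x^2 + 3*x*y - x*z + 2*y^2 - 3

(a) deg p = 2. No degree-1 surface has this shape.
(b) Checking where it meets the axes: no z-intercept at any integer in the box.
(c) Fitting integer coefficients to these (and the overall shape) gives p.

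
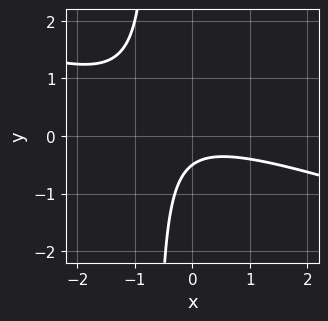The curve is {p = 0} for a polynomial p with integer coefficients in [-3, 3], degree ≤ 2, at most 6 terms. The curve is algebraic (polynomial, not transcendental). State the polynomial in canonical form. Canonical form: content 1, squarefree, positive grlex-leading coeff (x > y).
x^2 + 3*x*y + 2*y + 1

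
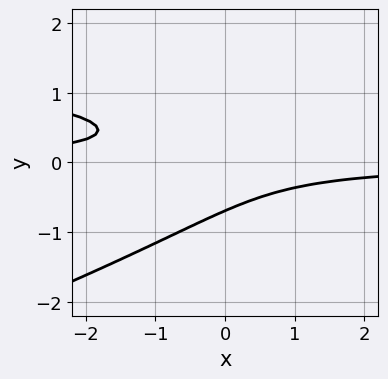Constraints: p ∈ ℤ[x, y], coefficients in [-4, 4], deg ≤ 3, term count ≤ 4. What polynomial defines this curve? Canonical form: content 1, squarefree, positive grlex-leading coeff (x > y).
(a) deg p = 3. The shape is more complex than any degree-2 curve.
(b) Observable constraints: it misses every integer gridline on the x-axis.
(c) Assembling these constraints gives the stated polynomial.

x*y^2 - 3*y^3 - 2*x*y - 1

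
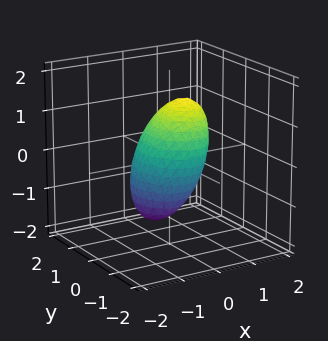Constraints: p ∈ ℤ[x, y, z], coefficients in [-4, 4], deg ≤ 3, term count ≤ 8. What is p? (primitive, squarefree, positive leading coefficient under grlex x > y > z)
(a) The degree is 2 — a generic line meets the surface in up to 2 points.
(b) Observable constraints: the y-axis gridline crossings are at y ∈ {-1, 1}; among the integer gridlines, it crosses the z-axis at z ∈ {-1, 1}.
(c) Assembling these constraints gives the stated polynomial.

3*x^2 - 3*x*z + 2*y^2 - y*z + 2*z^2 - 2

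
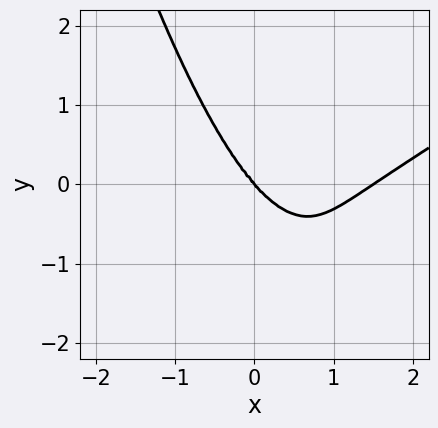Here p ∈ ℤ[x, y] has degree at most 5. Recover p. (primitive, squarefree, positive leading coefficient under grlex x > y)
2*x^4 - 3*x^3*y - 3*x^3 - 2*y^3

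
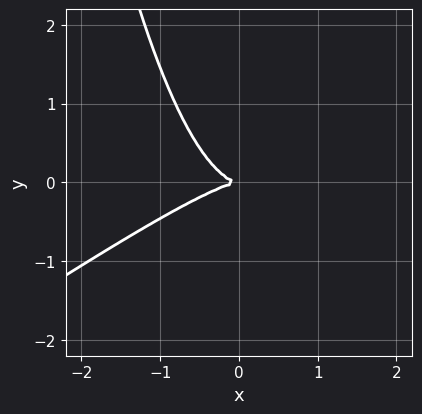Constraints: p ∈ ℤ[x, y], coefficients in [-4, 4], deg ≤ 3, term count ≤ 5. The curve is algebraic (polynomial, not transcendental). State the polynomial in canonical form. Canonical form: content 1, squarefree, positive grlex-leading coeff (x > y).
2*x^3 - 3*x^2*y + 3*y^2

First, the degree is 3 — the shape is more complex than any degree-2 curve.
Then, from the visible intercepts: it meets the x-axis at x = 0 (among the integer gridlines); one y-axis crossing is at y = 0.
Finally, fitting integer coefficients to these (and the overall shape) gives p.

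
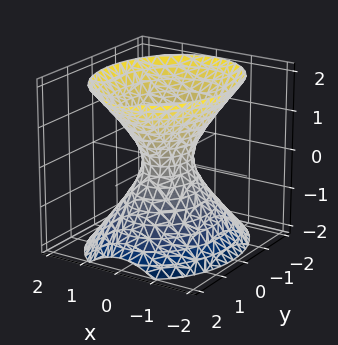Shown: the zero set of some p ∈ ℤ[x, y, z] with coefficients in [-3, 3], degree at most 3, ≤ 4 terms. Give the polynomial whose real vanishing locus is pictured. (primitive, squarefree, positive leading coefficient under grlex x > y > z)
1. deg p = 2.
2. Symmetries: it's symmetric under x → −x, forcing even powers of x; the z ↦ −z reflection is a symmetry, so z appears only in even powers; it's symmetric under y → −y, forcing even powers of y.
3. From the axis intercepts and sections: it misses every integer gridline on the z-axis.
4. Solving for integer coefficients yields p as stated.

3*x^2 + 2*y^2 - 2*z^2 - 1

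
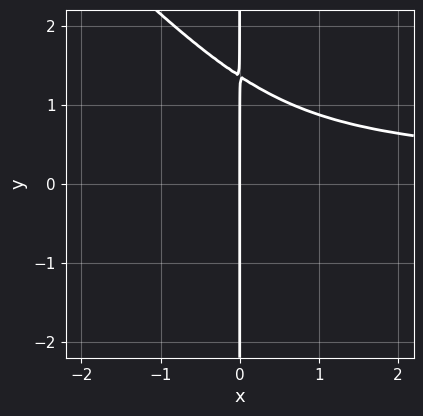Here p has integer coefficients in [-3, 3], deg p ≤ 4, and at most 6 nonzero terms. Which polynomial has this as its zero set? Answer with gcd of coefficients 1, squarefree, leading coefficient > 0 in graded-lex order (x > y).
The degree is 4 — the shape is more complex than any degree-3 curve.
Observable constraints: the visible y-axis segment lies entirely on the curve; it crosses the x-axis at the gridline x = 0.
Assembling these constraints gives the stated polynomial.

3*x^2*y^2 + 3*x*y^3 - 3*x*y^2 - 2*x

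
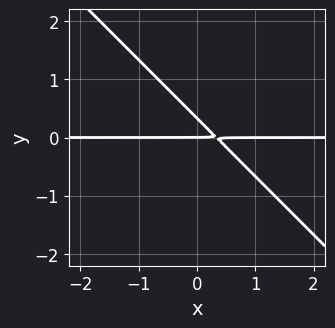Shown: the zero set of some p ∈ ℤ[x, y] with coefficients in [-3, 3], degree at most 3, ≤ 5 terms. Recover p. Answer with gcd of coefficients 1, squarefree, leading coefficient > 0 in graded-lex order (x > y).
First, deg p = 2. No degree-1 curve has this shape.
Next, from the axis intercepts and sections: every point of the x-axis in the box is on the curve; it crosses the y-axis at the gridline y = 0.
Finally, solving for integer coefficients yields p as stated.

3*x*y + 3*y^2 - y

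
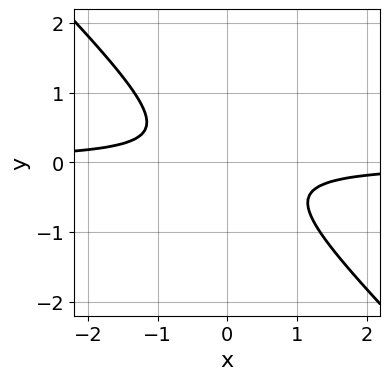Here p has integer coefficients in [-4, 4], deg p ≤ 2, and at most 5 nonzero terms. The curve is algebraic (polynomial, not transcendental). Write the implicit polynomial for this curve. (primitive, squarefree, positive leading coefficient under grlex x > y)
First, deg p = 2. No degree-1 curve has this shape.
Then, observable constraints: no y-intercept at any integer in the box; no x-intercept at any integer in the box.
Finally, assembling these constraints gives the stated polynomial.

3*x*y + 3*y^2 + 1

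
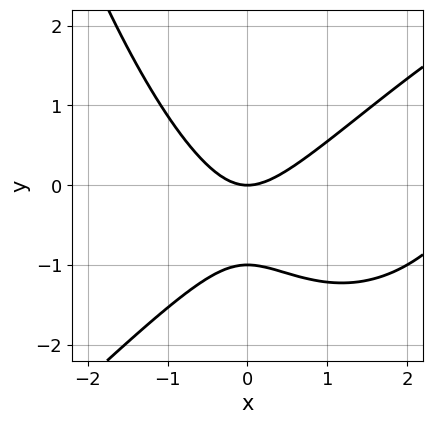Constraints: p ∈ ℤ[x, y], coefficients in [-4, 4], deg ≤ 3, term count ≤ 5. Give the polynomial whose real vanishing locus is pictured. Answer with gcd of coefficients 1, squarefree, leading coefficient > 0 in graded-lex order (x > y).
First, the degree is 3 — a generic line meets the curve in up to 3 points.
Next, against the integer gridlines: it crosses the x-axis at the gridline x = 0; the y-axis gridline crossings are at y ∈ {-1, 0}.
Finally, these observations pin down the coefficients.

x^3 - x^2*y - 3*x^2 + 3*y^2 + 3*y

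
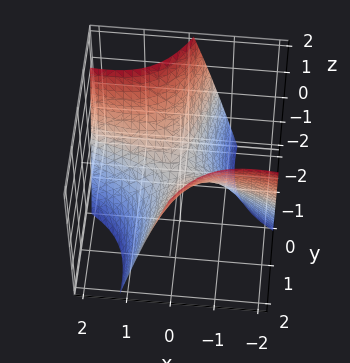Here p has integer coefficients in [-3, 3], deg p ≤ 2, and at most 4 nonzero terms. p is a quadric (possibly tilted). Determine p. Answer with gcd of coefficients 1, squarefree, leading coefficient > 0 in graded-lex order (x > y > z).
x^2 + 3*x*y - y^2 + 2*z

(a) The degree is 2 — no degree-1 surface has this shape.
(b) From the axis intercepts and sections: it meets the z-axis at z = 0 (among the integer gridlines); one x-axis crossing is at x = 0; it crosses the y-axis at the gridline y = 0.
(c) Putting this together gives p.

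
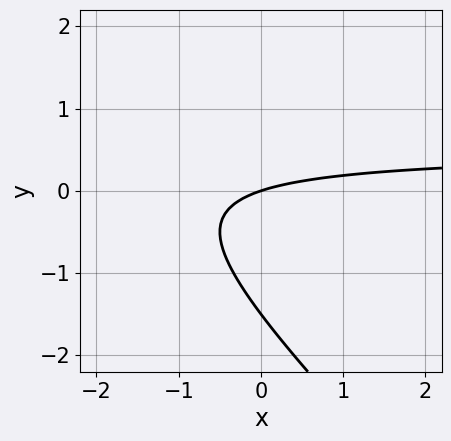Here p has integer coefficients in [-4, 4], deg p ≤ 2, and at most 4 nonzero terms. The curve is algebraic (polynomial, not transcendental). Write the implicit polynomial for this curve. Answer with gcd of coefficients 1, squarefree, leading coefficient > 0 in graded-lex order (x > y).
2*x*y + 2*y^2 - x + 3*y

1. The degree is 2 — a generic line meets the curve in up to 2 points.
2. From the axis intercepts and sections: it meets the x-axis at x = 0 (among the integer gridlines); it meets the y-axis at y = 0 (among the integer gridlines).
3. Assembling these constraints gives the stated polynomial.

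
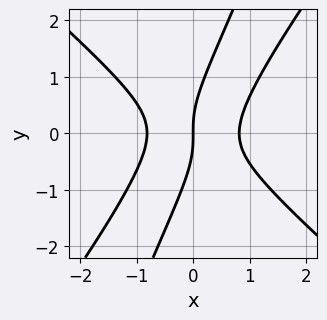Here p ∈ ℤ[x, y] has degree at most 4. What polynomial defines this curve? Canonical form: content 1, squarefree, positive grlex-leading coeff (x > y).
3*x^3 - 3*x*y^2 + y^3 - 2*x

deg p = 3. The shape is more complex than any degree-2 curve.
Against the integer gridlines: it crosses the x-axis at the gridline x = 0; it meets the y-axis at y = 0 (among the integer gridlines).
Matching integer coefficients to the picture gives p.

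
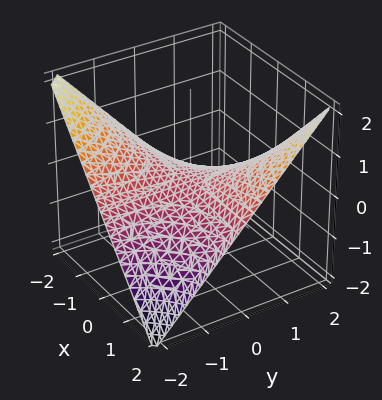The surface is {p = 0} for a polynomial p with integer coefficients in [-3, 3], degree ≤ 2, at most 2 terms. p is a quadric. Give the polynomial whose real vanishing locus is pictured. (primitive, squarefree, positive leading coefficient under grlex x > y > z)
First, the degree is 2 — a saddle surface; a quadric.
Next, reading off the gridlines: it crosses the z-axis at the gridline z = 0; every point of the y-axis in the box is on the surface; every point of the x-axis in the box is on the surface.
Finally, assembling these constraints gives the stated polynomial.

x*y - 2*z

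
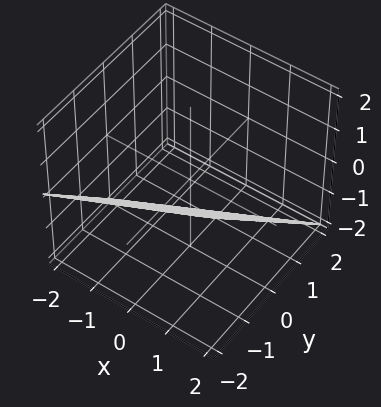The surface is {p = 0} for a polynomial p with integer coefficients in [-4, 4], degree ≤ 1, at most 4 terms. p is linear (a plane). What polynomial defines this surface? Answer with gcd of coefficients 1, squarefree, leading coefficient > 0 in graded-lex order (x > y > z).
x - 2*y - 2*z - 2

1. The degree is 1 — every cross-section is a straight line — this is a plane.
2. Observable constraints: one x-axis crossing is at x = 2; it crosses the y-axis at the gridline y = -1.
3. Solving for integer coefficients yields p as stated. Check: (0, 0, -1) on the z-axis lies on the surface, and p(0, 0, -1) = 0. ✓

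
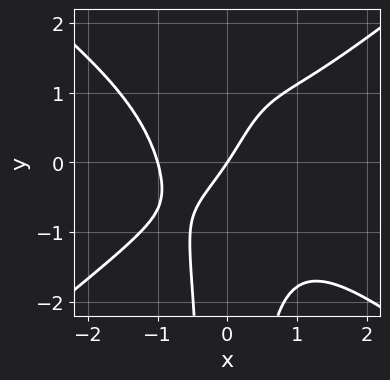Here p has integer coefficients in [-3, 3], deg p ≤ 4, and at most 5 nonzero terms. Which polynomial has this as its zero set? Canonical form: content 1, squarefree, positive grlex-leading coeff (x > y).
2*x^4 - 3*x^2*y^2 + x^2 + 3*x - 2*y

(a) The degree is 4 — a generic line meets the curve in up to 4 points.
(b) From the visible intercepts: it crosses the y-axis at the gridline y = 0; among the integer gridlines, it crosses the x-axis at x ∈ {-1, 0}.
(c) Solving for integer coefficients yields p as stated.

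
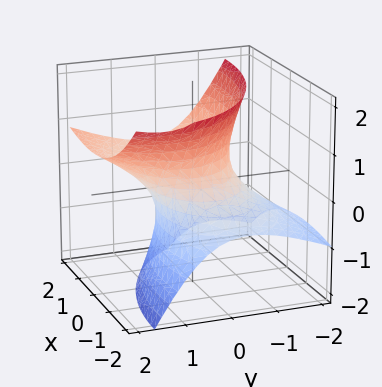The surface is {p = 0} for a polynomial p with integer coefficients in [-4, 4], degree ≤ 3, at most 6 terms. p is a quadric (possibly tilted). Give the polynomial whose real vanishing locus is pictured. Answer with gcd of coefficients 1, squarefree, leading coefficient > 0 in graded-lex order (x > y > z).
x^2 - 2*x*z + 2*y^2 - 3*y*z - 2*z^2 - 2

1. Degree: no degree-1 surface has this shape, so deg p = 2.
2. From the axis intercepts and sections: no z-intercept at any integer in the box; the y-axis gridline crossings are at y ∈ {-1, 1}.
3. The integer polynomial consistent with all of this is the stated p.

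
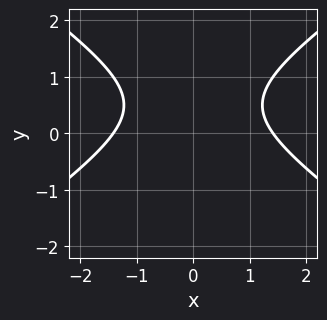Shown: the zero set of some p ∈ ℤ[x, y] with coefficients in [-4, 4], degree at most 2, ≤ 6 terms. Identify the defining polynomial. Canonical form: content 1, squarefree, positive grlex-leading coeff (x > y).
First, degree: the shape is more complex than any degree-1 curve, so deg p = 2.
Next, symmetries: it's symmetric under x → −x, forcing even powers of x.
Next, from the axis intercepts and sections: the curve avoids every integer y-axis point in the box.
Finally, assembling these constraints gives the stated polynomial.

x^2 - 2*y^2 + 2*y - 2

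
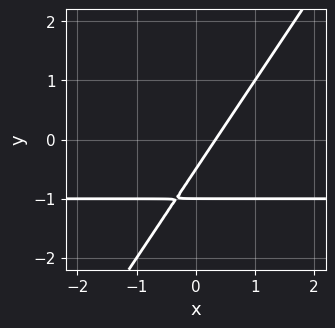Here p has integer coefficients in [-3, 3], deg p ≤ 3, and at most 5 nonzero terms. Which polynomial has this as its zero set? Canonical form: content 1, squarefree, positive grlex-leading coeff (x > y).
3*x*y - 2*y^2 + 3*x - 3*y - 1

1. The degree is 2 — the shape is more complex than any degree-1 curve.
2. Observable constraints: it meets the y-axis at y = -1 (among the integer gridlines).
3. Assembling these constraints gives the stated polynomial.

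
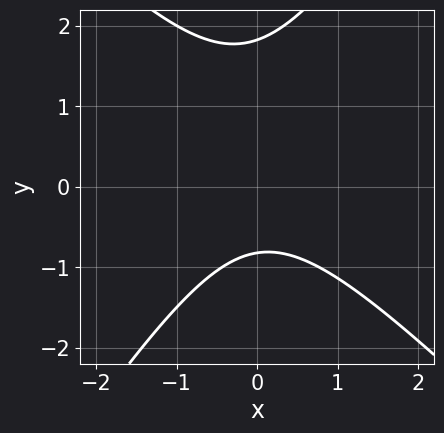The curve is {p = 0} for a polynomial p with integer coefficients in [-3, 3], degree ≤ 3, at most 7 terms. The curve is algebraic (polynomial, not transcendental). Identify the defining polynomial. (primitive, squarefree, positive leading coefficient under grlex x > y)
3*x^2 + x*y - 2*y^2 + 2*y + 3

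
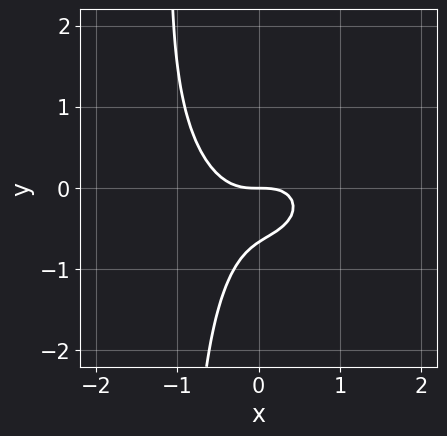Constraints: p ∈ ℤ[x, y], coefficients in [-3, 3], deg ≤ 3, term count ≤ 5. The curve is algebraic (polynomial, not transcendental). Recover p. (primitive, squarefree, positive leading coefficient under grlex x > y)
3*x^3 + 3*x*y^2 + 3*y^2 + 2*y

deg p = 3. No degree-2 curve has this shape.
From the visible intercepts: it meets the x-axis at x = 0 (among the integer gridlines); one y-axis crossing is at y = 0.
Putting this together gives p.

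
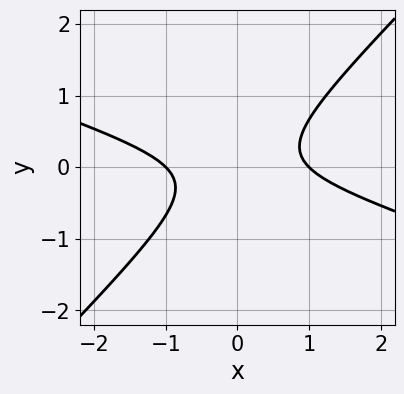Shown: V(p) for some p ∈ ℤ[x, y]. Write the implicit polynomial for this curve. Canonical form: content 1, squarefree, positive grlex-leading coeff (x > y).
First, degree: the shape is more complex than any degree-1 curve, so deg p = 2.
Then, reading off the gridlines: among the integer gridlines, it crosses the x-axis at x ∈ {-1, 1}; it misses every integer gridline on the y-axis.
Finally, assembling these constraints gives the stated polynomial.

x^2 + 2*x*y - 3*y^2 - 1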